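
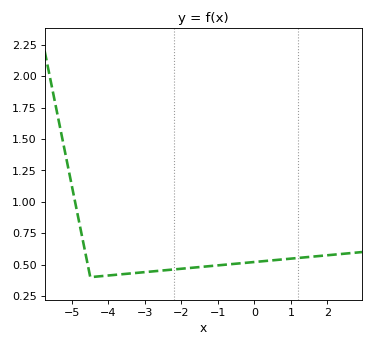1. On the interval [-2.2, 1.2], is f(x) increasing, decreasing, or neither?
increasing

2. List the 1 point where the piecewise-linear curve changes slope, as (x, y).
(-4.5, 0.4)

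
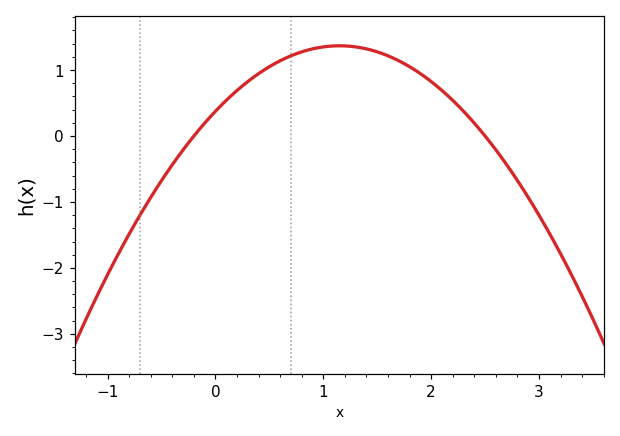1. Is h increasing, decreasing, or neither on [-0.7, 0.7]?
increasing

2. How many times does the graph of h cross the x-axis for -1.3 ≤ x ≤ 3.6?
2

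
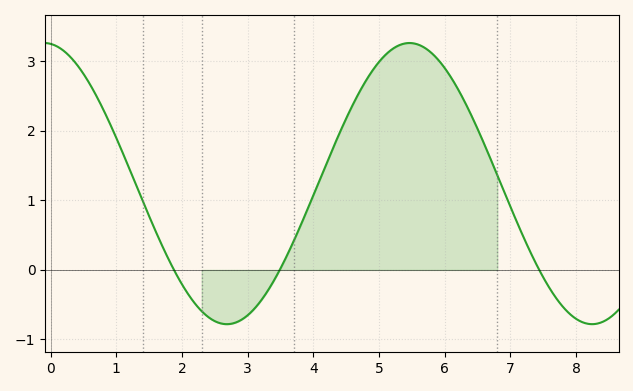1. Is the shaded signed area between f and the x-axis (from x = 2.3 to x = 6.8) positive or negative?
positive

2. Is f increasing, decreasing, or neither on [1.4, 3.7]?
neither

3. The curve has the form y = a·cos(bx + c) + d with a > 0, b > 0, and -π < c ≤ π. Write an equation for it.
y = 2.02cos(1.13x + 0.11) + 1.24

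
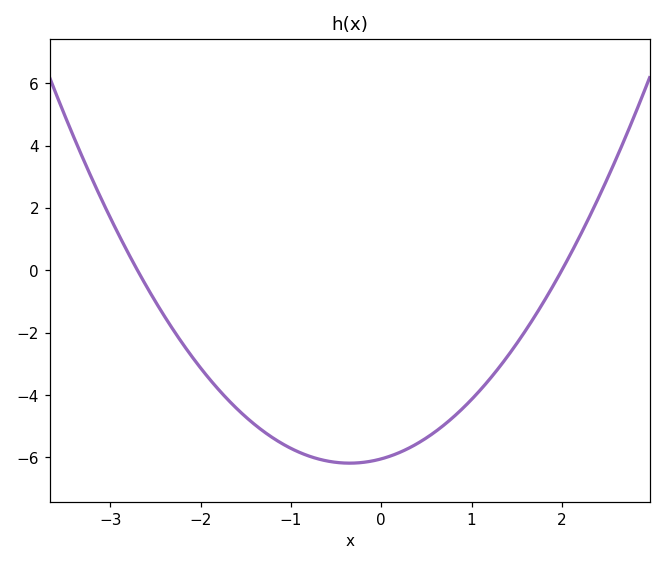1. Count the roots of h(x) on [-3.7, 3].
2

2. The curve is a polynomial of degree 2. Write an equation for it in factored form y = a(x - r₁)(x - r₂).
y = 1.12(x + 2.7)(x - 2)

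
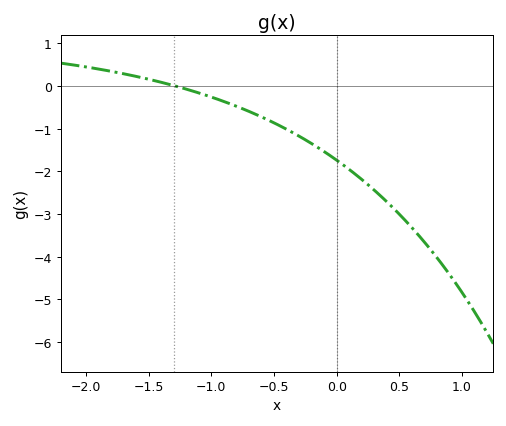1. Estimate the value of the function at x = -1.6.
0.2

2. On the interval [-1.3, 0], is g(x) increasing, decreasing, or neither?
decreasing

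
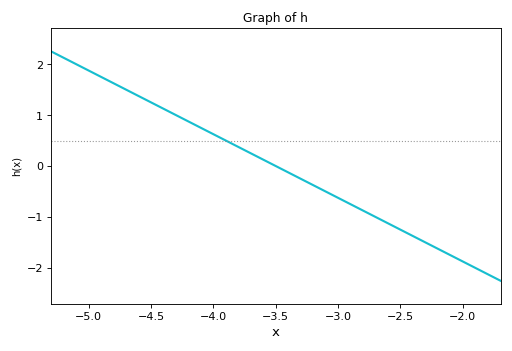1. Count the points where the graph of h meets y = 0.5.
1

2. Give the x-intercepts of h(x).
-3.5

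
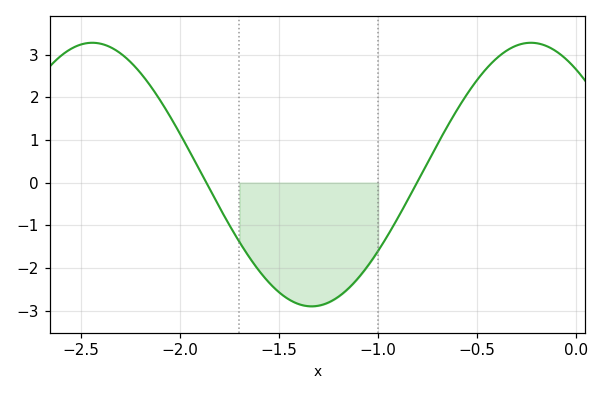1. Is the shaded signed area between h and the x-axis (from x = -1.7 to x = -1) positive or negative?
negative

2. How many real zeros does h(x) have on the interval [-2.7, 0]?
2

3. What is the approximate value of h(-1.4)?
-2.85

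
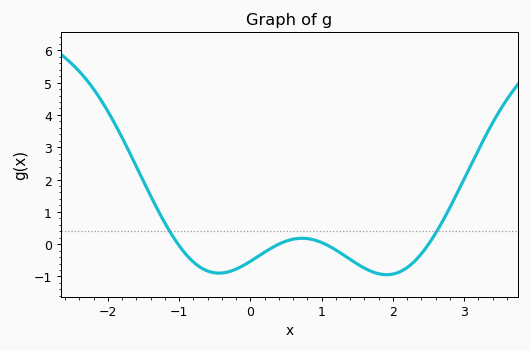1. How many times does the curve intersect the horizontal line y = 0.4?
2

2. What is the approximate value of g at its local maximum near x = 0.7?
0.2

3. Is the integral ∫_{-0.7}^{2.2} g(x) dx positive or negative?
negative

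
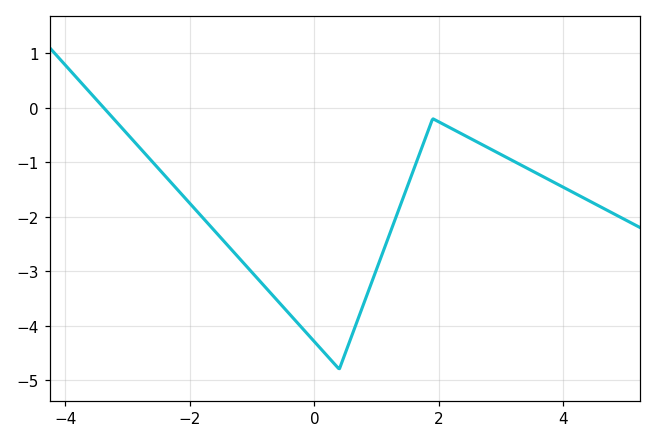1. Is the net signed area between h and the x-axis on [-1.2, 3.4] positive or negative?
negative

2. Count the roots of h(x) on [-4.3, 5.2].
1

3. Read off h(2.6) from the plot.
-0.62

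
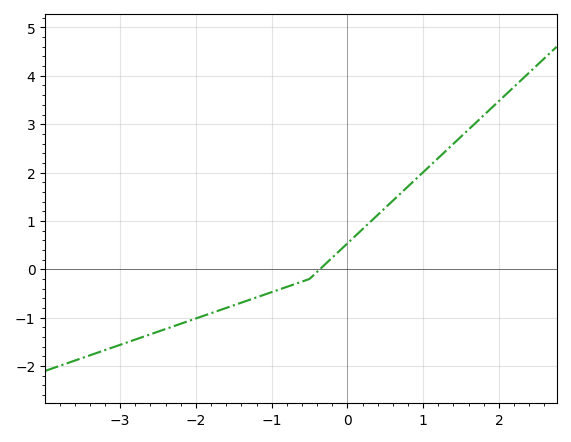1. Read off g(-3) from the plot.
-1.6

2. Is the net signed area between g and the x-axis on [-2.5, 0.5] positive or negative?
negative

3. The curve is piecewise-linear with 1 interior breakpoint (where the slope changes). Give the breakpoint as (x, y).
(-0.5, -0.2)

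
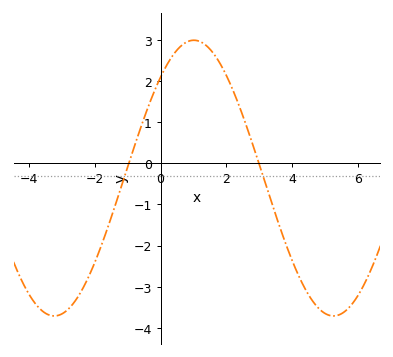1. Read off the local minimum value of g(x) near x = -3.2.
-3.7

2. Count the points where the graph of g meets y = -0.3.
2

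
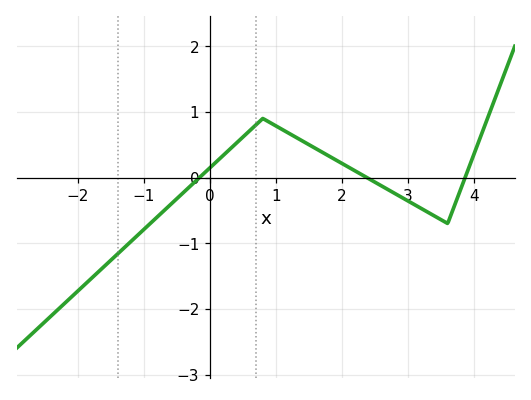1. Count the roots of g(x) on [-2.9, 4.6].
3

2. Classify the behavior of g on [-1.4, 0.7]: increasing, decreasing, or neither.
increasing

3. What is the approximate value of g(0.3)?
0.4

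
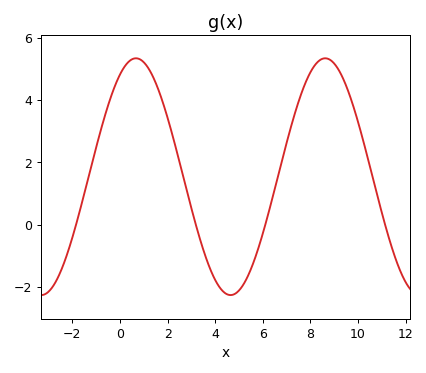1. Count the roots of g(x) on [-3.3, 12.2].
4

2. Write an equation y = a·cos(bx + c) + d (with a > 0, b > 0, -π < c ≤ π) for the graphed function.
y = 3.8cos(0.79x - 0.53) + 1.54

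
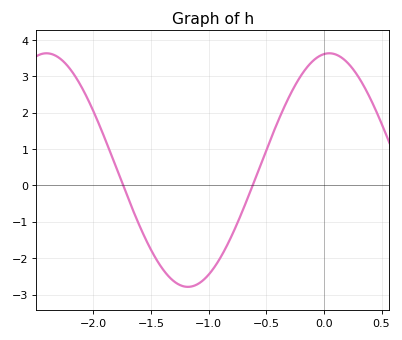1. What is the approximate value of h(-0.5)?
1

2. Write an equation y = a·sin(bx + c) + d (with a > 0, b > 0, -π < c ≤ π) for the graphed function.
y = 3.21sin(2.6x + 1.5) + 0.42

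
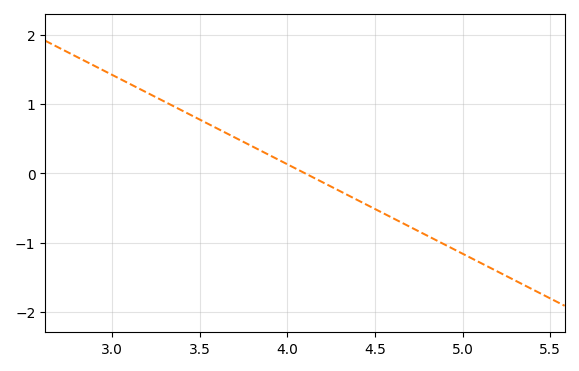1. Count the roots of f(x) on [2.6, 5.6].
1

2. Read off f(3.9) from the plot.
0.3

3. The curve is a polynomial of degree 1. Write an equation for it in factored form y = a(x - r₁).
y = -1.29(x - 4.1)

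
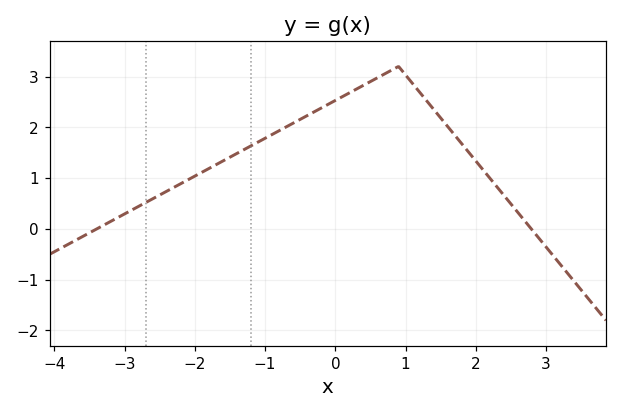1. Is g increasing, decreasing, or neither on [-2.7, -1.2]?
increasing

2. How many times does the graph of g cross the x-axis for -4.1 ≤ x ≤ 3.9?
2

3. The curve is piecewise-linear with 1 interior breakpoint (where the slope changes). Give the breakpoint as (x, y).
(0.9, 3.2)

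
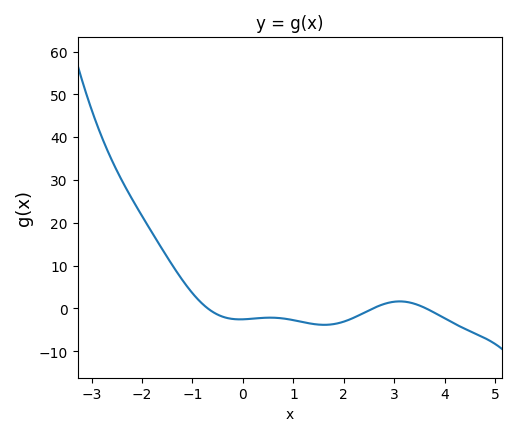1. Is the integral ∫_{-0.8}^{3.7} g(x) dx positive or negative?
negative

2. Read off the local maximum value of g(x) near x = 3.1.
1.65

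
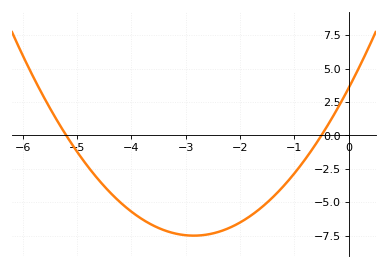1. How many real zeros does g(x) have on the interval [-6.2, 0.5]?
2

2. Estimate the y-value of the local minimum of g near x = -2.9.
-7.6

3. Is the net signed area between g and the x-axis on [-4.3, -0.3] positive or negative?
negative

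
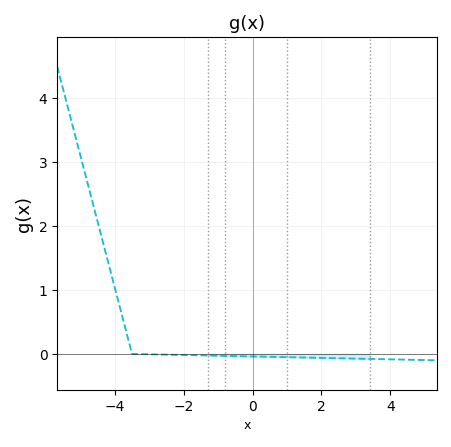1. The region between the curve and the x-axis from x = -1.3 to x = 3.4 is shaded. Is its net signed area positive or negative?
negative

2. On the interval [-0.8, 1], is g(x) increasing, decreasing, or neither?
decreasing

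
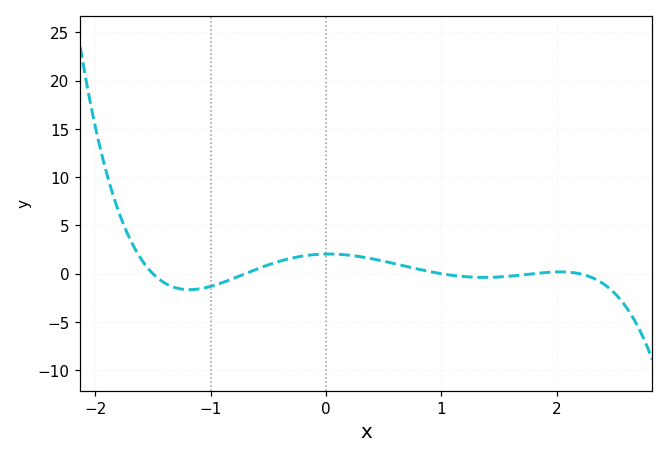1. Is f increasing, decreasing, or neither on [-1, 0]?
increasing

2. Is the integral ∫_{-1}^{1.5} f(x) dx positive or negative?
positive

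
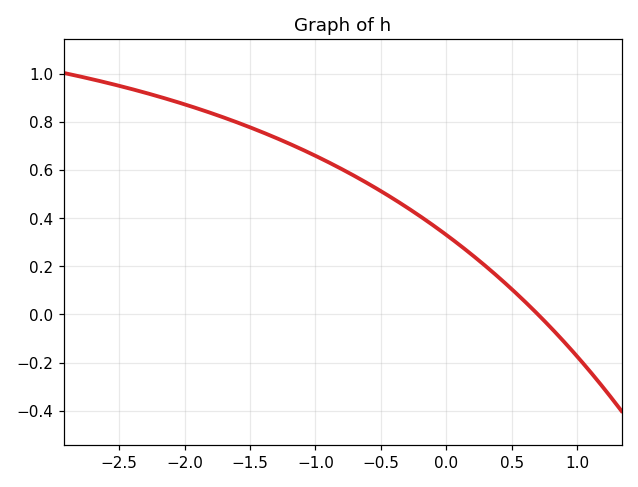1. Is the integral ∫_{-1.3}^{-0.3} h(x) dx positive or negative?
positive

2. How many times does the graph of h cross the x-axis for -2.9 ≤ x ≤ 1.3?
1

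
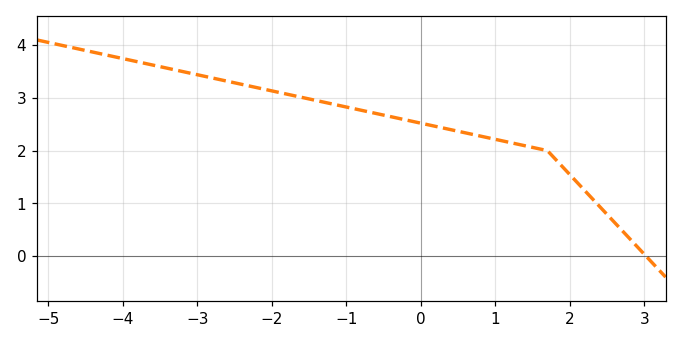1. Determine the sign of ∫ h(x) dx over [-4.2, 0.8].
positive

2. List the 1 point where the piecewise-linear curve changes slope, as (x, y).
(1.7, 2)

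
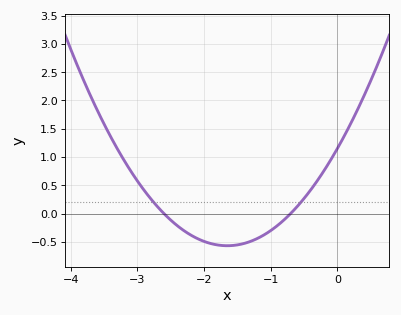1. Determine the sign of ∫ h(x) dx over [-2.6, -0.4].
negative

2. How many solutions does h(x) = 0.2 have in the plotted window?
2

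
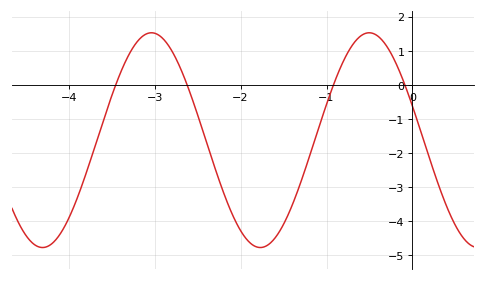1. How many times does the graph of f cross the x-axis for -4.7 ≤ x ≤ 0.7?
4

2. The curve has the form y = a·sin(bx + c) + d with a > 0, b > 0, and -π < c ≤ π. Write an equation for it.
y = 3.15sin(2.48x + 2.82) - 1.62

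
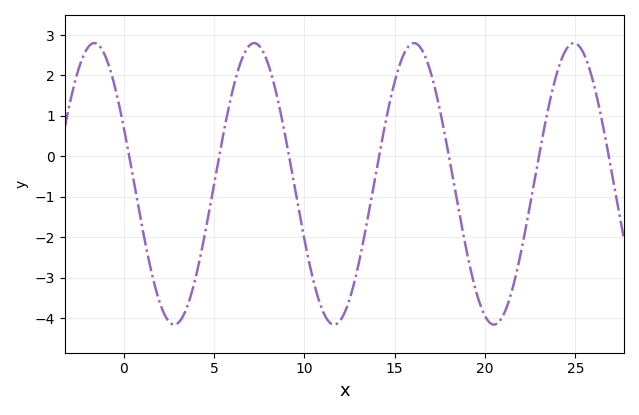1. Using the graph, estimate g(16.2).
2.78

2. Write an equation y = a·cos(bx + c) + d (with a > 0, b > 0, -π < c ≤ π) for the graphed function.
y = 3.48cos(0.71x + 1.16) - 0.68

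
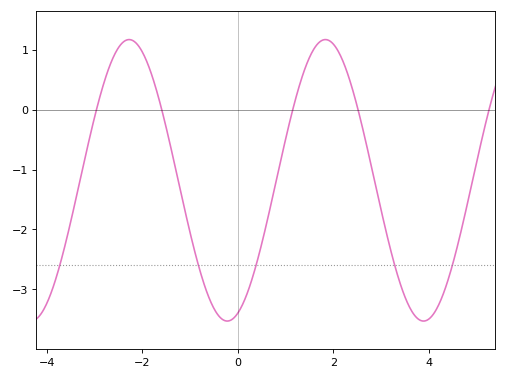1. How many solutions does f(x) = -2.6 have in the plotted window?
5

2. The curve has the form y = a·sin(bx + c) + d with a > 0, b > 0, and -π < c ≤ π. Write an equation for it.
y = 2.35sin(1.53x - 1.23) - 1.18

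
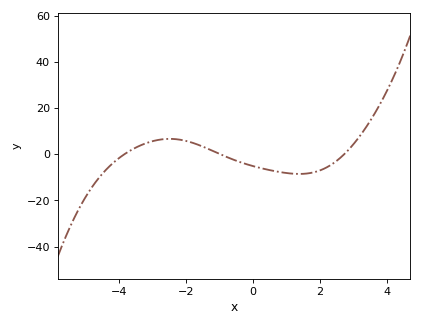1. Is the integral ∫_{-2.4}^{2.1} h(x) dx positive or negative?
negative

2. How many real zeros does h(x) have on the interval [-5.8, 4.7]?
3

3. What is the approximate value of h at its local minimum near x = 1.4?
-8.49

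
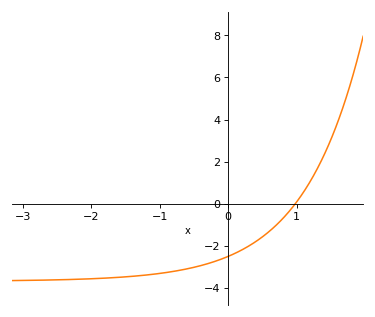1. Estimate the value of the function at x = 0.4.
-1.8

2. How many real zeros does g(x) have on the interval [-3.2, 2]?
1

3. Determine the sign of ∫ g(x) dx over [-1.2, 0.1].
negative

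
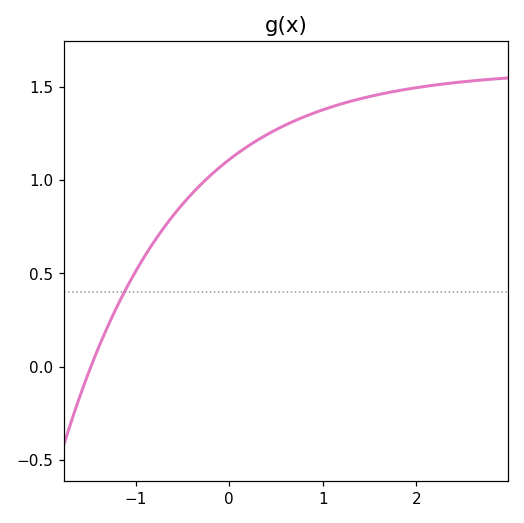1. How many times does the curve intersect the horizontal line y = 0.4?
1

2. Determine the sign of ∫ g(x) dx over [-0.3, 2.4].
positive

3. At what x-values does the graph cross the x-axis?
-1.48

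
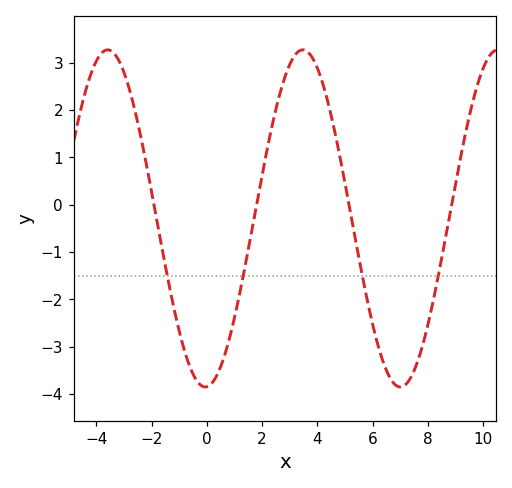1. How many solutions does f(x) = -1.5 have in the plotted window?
4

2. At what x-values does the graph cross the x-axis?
-2, 1.8, 5.2, 8.8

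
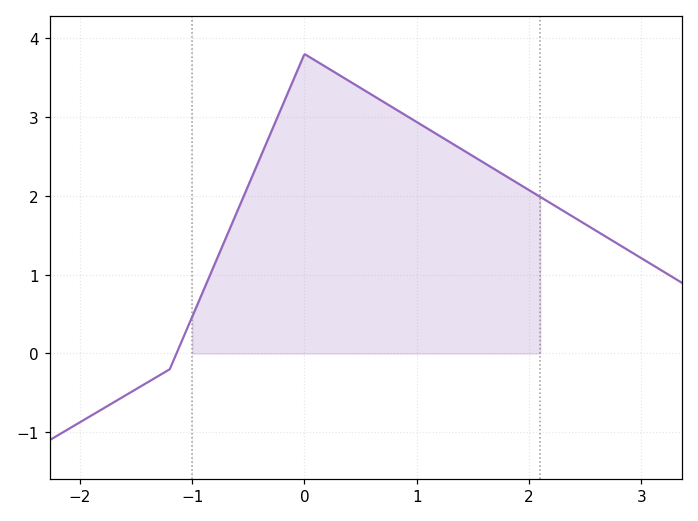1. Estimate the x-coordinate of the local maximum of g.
0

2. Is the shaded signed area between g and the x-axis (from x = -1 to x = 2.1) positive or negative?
positive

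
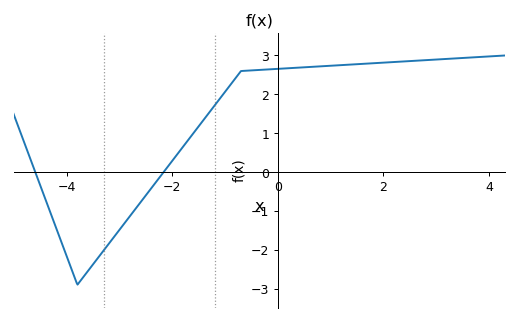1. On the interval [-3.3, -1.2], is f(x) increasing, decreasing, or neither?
increasing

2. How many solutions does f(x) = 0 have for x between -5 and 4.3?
2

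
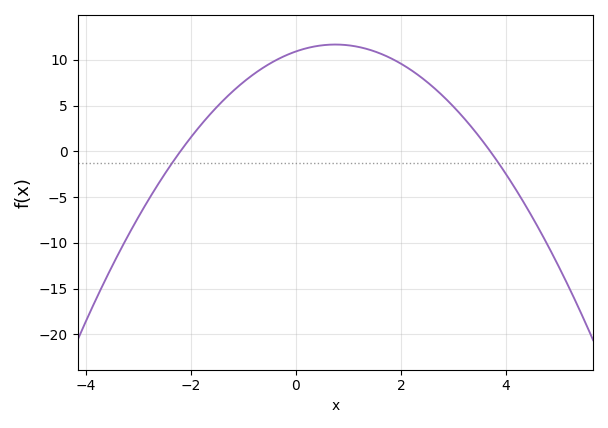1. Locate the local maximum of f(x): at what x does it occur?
0.8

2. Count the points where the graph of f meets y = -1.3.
2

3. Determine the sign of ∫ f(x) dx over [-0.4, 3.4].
positive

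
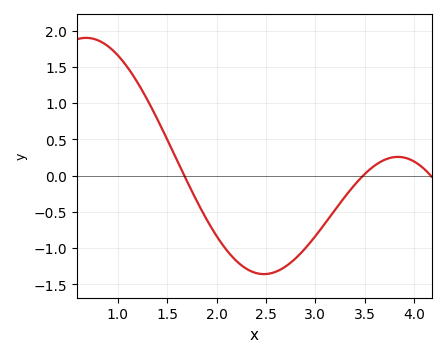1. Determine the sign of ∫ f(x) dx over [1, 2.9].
negative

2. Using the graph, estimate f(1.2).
1.28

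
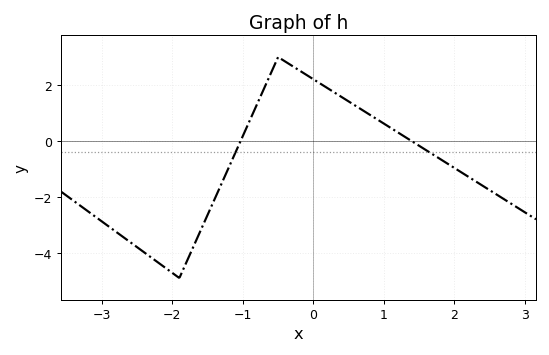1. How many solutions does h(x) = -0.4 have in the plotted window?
2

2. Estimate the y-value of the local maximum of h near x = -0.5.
3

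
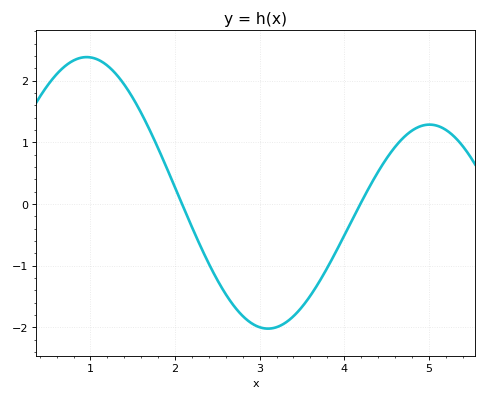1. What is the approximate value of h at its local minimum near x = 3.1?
-2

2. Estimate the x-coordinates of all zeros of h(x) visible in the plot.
2.1, 4.2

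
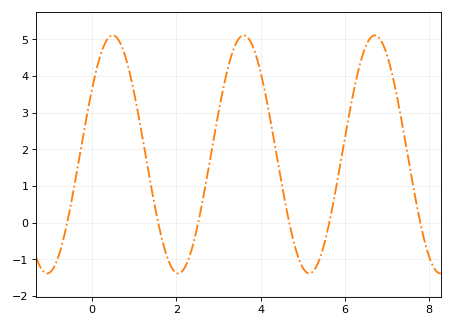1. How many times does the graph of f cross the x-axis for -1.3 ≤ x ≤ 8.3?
6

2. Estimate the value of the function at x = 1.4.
1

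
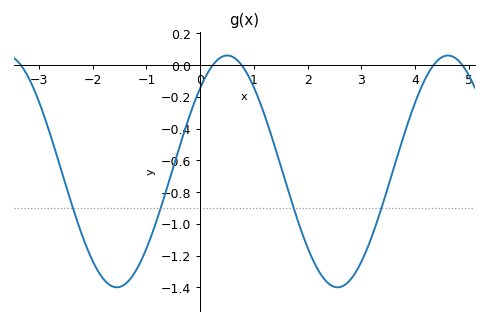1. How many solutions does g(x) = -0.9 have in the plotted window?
4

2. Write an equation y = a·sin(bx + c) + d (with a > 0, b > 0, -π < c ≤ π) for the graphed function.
y = 0.73sin(1.53x + 0.802) - 0.67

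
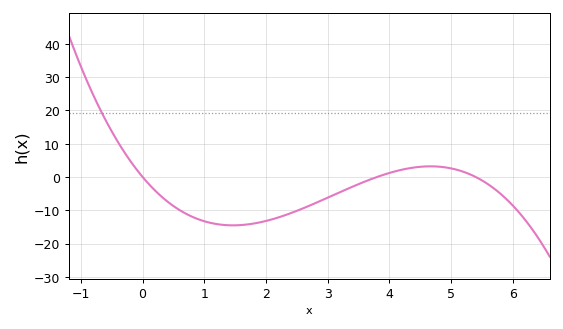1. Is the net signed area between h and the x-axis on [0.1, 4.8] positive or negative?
negative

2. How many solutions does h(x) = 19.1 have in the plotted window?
1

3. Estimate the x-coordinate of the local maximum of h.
4.67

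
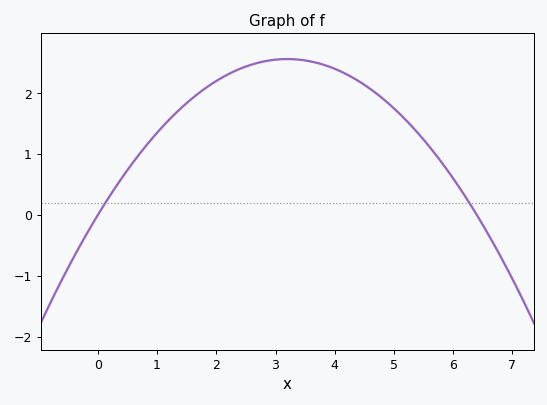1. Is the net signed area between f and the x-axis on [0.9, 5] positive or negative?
positive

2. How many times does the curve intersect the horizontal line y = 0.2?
2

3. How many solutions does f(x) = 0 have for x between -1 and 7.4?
2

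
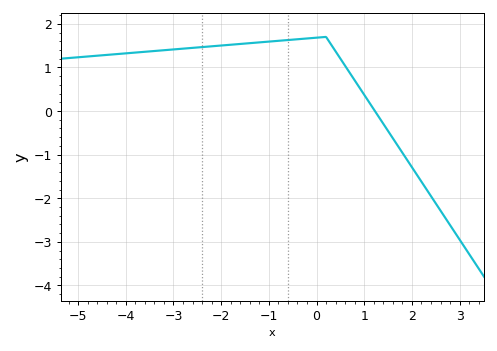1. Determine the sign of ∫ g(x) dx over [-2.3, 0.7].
positive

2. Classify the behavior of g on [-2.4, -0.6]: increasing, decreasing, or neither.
increasing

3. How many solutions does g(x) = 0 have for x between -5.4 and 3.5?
1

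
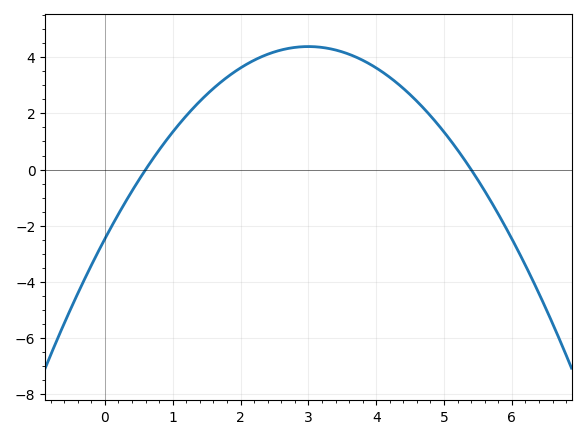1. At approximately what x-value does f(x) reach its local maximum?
3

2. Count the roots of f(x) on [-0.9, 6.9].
2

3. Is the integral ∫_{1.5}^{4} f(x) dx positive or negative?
positive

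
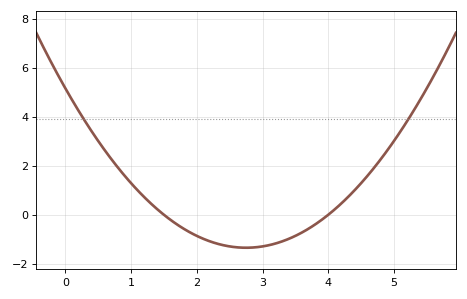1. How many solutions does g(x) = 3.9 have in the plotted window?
2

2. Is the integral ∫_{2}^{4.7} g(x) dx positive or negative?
negative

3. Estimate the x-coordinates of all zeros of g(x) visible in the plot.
1.5, 4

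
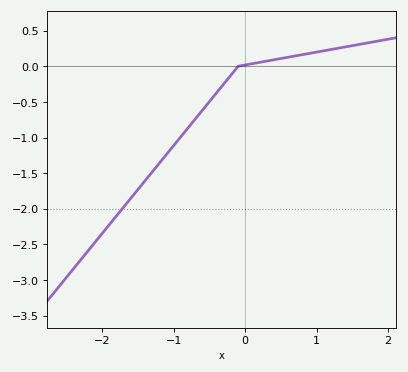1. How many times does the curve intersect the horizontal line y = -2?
1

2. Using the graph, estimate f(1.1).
0.217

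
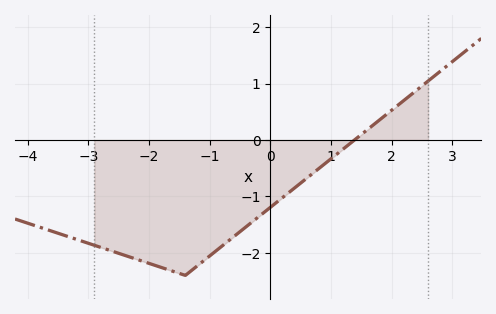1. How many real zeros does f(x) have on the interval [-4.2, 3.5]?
1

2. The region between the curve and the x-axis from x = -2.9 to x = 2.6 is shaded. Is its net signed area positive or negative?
negative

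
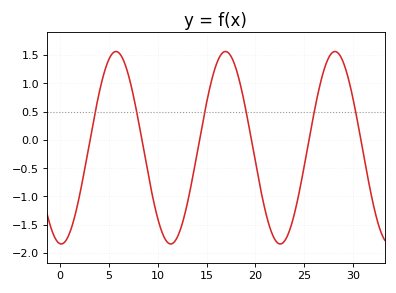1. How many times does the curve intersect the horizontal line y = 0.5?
6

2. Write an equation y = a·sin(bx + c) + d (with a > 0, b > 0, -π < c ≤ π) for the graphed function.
y = 1.7sin(0.56x - 1.63) - 0.14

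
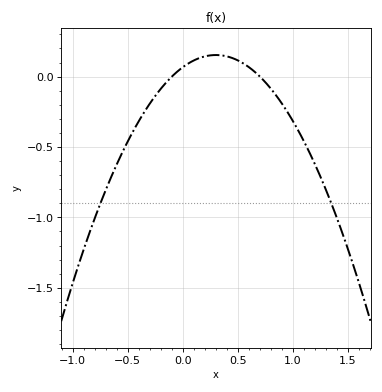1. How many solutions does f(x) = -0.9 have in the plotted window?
2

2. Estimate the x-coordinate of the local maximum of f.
0.3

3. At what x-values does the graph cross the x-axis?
-0.1, 0.7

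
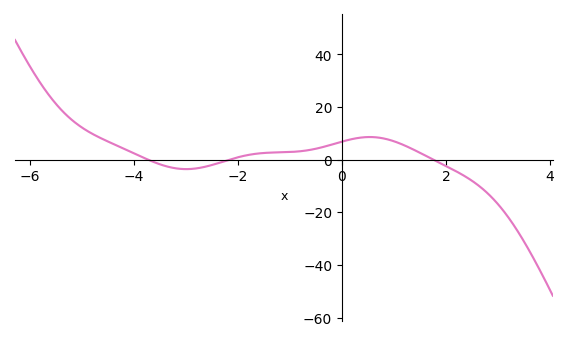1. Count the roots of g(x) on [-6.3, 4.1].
3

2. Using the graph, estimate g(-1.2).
2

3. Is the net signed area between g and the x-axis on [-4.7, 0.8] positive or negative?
positive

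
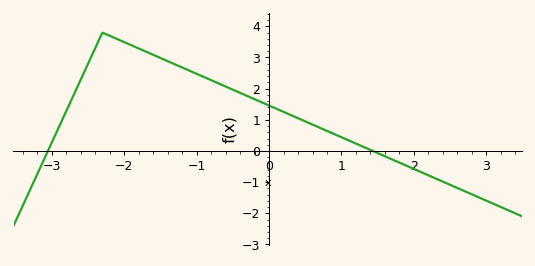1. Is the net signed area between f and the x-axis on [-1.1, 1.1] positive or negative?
positive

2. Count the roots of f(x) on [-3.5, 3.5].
2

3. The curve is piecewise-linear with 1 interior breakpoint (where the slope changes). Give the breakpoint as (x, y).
(-2.3, 3.8)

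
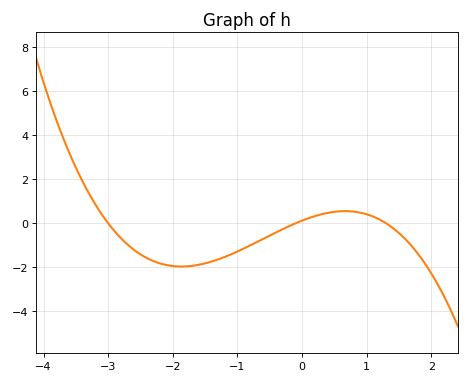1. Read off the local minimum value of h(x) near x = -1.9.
-1.97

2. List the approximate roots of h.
-3, -0.1, 1.3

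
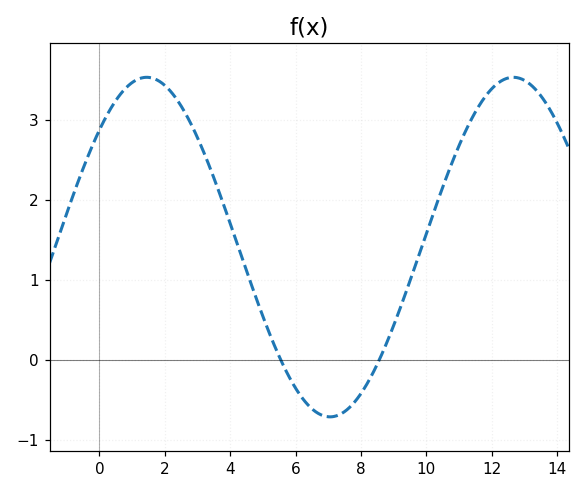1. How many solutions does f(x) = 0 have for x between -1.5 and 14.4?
2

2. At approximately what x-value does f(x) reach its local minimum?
7.05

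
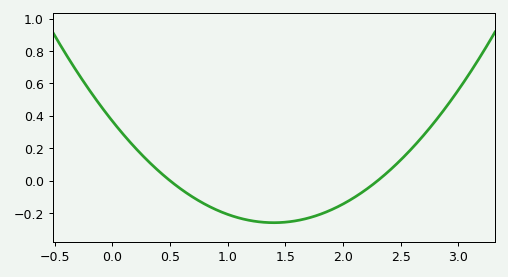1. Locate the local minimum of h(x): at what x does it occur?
1.4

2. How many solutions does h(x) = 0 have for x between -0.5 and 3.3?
2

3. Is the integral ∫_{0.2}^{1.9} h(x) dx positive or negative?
negative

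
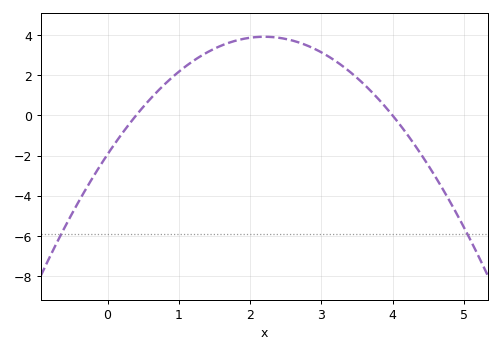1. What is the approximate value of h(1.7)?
3.62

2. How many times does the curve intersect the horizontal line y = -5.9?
2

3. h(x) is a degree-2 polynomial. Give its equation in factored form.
y = -1.21(x - 0.4)(x - 4)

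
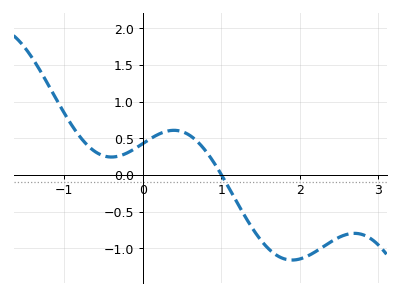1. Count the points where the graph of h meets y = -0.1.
1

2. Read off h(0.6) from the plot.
0.55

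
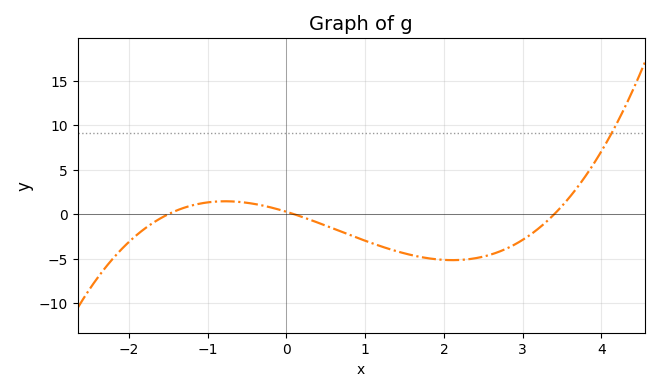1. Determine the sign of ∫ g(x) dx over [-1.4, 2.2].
negative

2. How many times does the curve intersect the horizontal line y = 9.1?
1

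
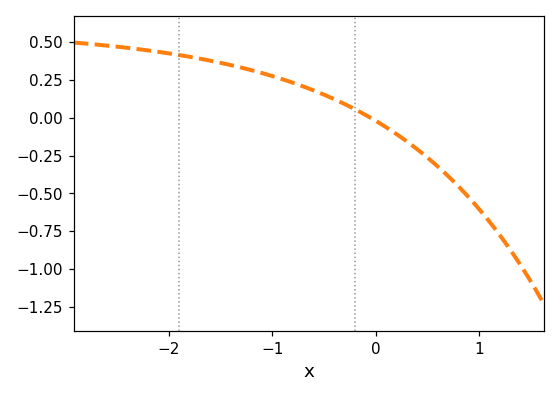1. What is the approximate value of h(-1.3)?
0.34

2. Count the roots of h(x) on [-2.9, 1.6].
1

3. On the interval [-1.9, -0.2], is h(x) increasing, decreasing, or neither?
decreasing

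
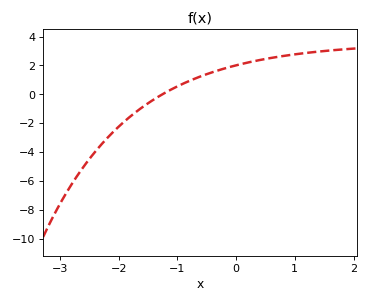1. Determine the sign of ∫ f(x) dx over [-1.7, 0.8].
positive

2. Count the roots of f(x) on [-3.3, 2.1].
1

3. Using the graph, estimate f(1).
2.77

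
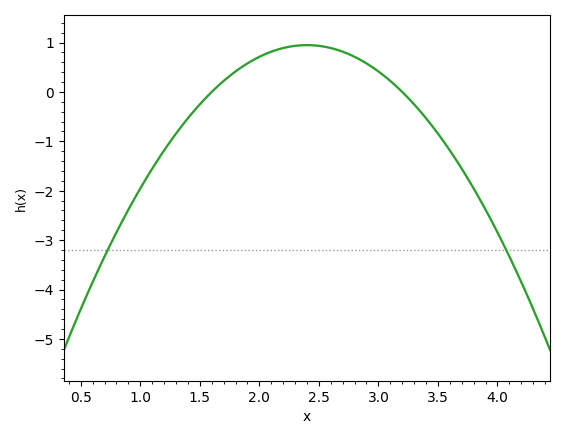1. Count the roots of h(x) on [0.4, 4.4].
2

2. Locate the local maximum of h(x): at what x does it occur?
2.4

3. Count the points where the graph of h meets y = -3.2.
2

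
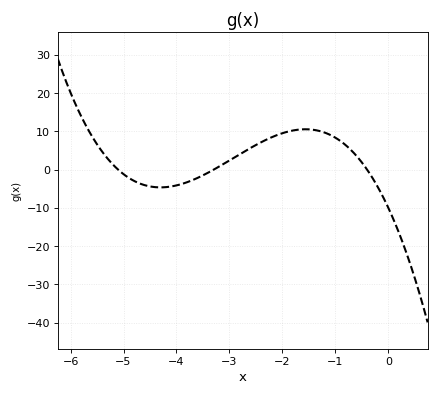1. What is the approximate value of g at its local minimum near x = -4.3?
-4.62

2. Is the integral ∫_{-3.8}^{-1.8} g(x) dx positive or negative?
positive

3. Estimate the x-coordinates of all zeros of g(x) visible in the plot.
-5.1, -3.3, -0.4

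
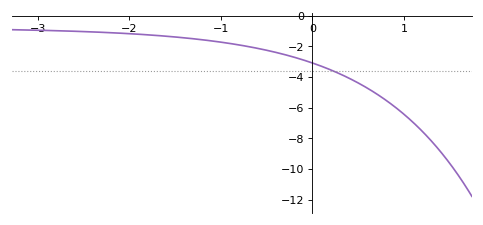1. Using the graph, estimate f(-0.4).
-2.4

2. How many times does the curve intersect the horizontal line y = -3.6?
1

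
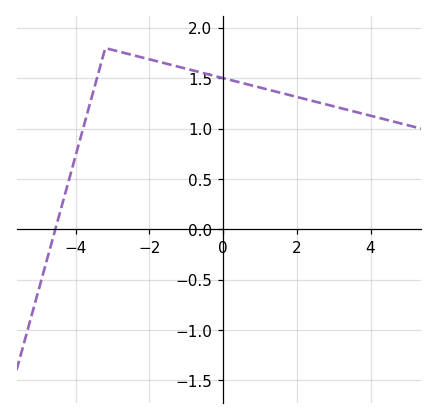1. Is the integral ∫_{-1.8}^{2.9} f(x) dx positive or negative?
positive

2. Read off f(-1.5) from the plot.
1.64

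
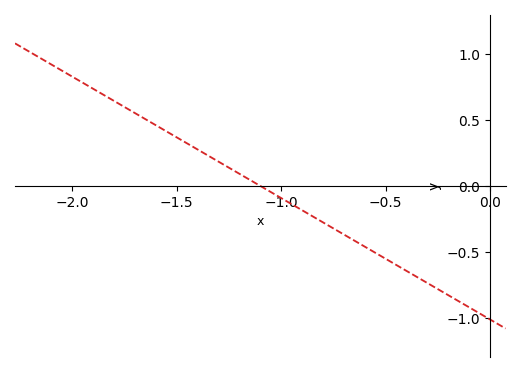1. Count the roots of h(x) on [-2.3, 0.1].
1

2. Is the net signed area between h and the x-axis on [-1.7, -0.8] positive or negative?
positive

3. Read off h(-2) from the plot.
0.828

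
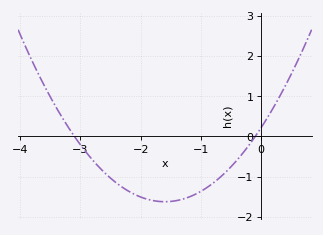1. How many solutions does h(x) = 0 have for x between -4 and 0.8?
2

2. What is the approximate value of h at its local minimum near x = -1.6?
-1.62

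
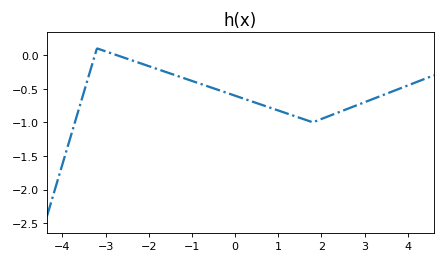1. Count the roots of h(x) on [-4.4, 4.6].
2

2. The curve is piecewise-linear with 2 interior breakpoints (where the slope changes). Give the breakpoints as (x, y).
(-3.2, 0.1); (1.8, -1)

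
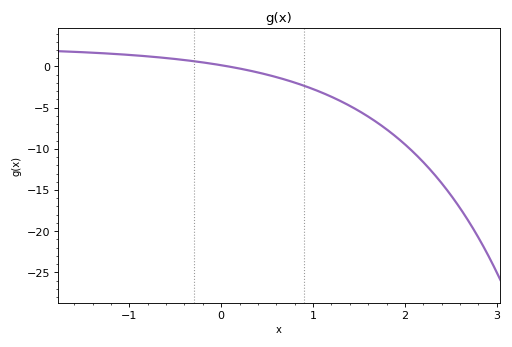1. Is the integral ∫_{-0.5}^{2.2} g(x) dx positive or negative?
negative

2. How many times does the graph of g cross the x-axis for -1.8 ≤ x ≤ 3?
1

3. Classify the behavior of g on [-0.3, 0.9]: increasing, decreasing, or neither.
decreasing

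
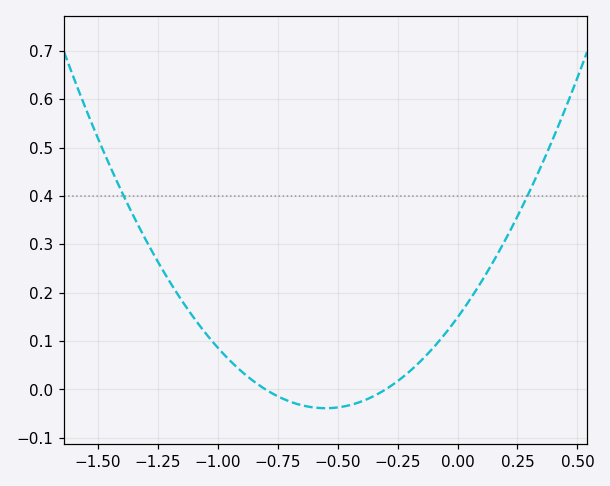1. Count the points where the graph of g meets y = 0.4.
2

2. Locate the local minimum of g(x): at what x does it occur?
-0.55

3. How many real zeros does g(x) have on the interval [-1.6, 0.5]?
2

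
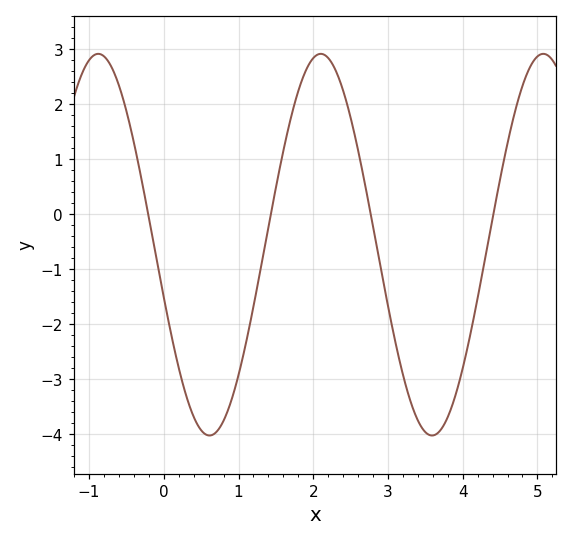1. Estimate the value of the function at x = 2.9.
-0.948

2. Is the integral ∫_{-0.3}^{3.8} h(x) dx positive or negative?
negative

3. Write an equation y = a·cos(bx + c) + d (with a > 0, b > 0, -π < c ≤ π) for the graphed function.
y = 3.47cos(2.11x + 1.85) - 0.55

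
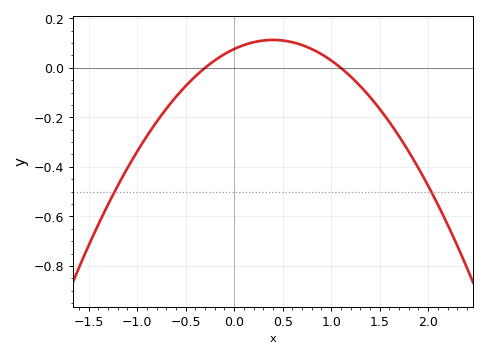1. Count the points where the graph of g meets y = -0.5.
2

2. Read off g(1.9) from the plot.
-0.405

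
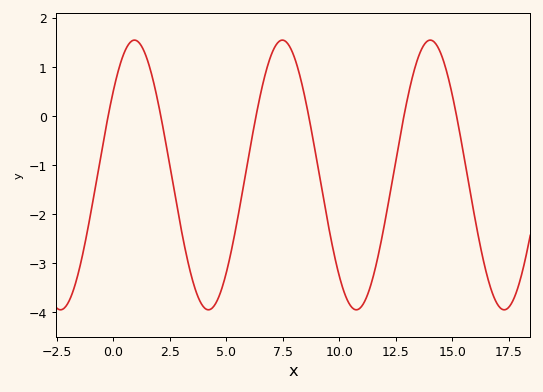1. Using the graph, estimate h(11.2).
-3.7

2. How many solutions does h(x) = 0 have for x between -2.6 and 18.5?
6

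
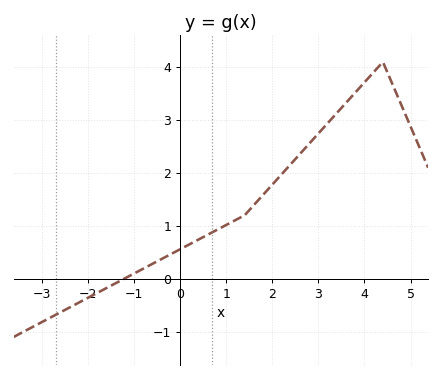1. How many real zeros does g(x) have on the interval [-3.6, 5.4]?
1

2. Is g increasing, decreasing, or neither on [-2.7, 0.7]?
increasing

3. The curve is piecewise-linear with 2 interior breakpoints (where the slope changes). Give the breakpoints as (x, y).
(1.4, 1.2); (4.4, 4.1)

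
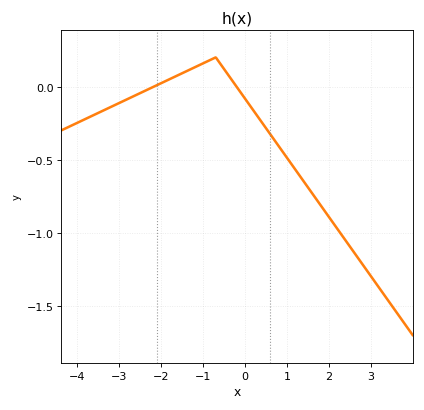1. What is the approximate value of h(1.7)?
-0.771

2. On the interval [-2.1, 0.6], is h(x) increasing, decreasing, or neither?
neither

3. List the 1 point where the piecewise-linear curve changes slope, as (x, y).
(-0.7, 0.2)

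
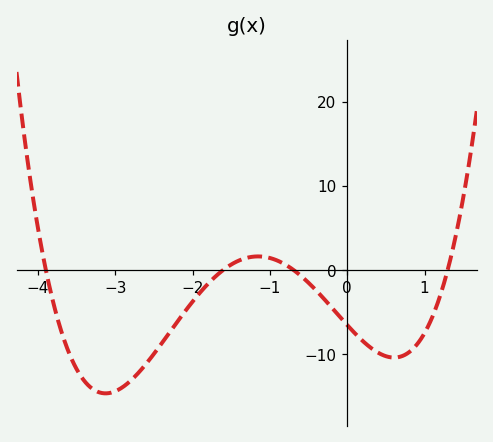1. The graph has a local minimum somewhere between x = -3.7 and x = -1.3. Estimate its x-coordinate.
-3.1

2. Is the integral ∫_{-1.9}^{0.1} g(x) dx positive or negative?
negative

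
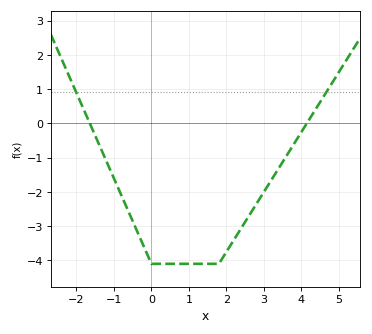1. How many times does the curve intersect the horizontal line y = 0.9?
2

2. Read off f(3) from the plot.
-2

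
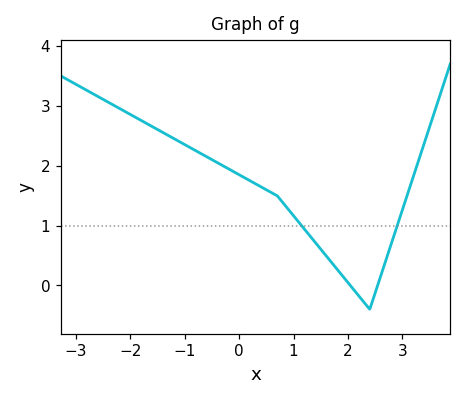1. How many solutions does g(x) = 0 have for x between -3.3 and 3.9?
2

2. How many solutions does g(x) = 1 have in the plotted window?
2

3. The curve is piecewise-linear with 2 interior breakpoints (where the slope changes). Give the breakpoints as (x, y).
(0.7, 1.5); (2.4, -0.4)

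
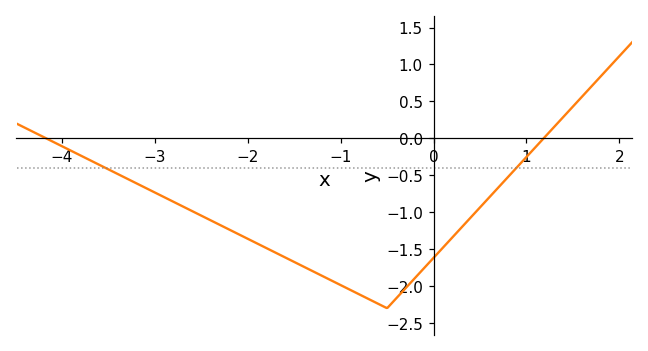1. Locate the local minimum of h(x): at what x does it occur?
-0.5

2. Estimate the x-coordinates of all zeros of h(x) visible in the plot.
-4.17, 1.19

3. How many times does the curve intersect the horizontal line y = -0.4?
2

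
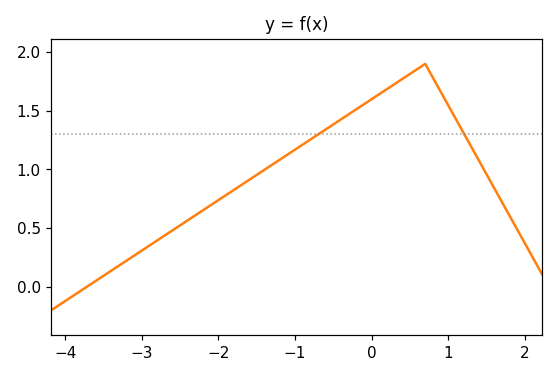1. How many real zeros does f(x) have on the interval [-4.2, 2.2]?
1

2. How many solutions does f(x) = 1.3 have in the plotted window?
2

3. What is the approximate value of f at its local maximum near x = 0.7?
1.9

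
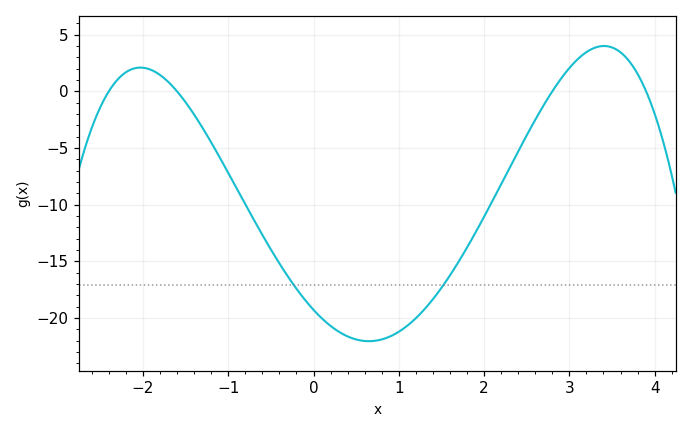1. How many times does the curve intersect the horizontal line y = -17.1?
2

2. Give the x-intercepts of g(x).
-2.4, -1.6, 2.8, 3.9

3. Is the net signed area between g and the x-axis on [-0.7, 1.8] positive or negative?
negative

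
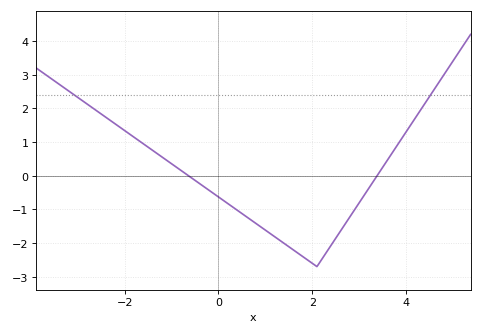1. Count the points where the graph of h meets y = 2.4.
2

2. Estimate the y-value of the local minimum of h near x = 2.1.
-2.7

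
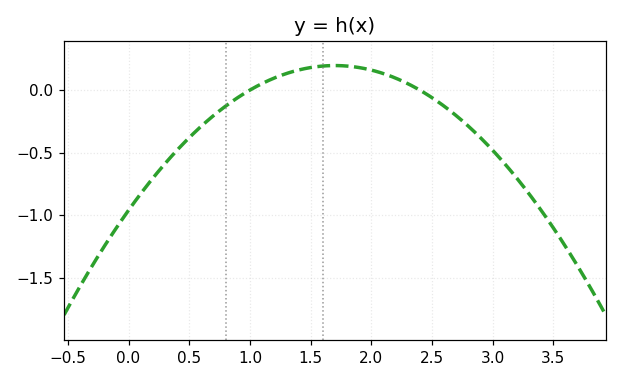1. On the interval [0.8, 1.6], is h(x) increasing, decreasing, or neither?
increasing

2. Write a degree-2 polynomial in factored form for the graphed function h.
y = -0.4(x - 1)(x - 2.4)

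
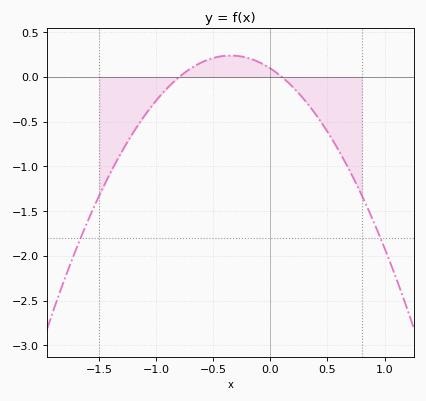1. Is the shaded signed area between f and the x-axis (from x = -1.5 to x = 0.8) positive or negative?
negative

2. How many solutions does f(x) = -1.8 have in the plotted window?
2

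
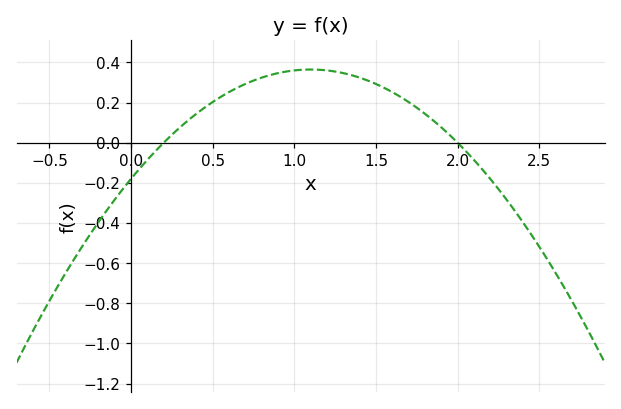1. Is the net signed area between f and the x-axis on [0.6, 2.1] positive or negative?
positive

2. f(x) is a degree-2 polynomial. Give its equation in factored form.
y = -0.45(x - 0.2)(x - 2)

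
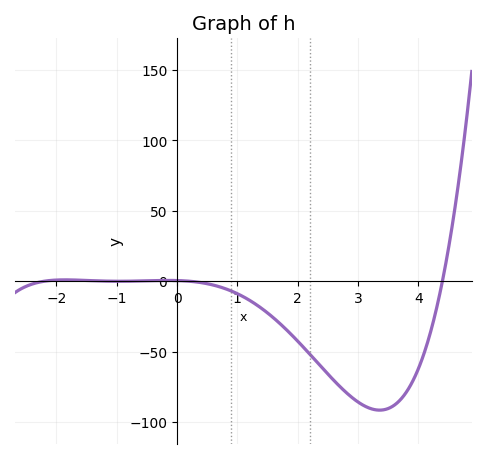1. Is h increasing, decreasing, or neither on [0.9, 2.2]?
decreasing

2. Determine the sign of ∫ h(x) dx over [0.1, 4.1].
negative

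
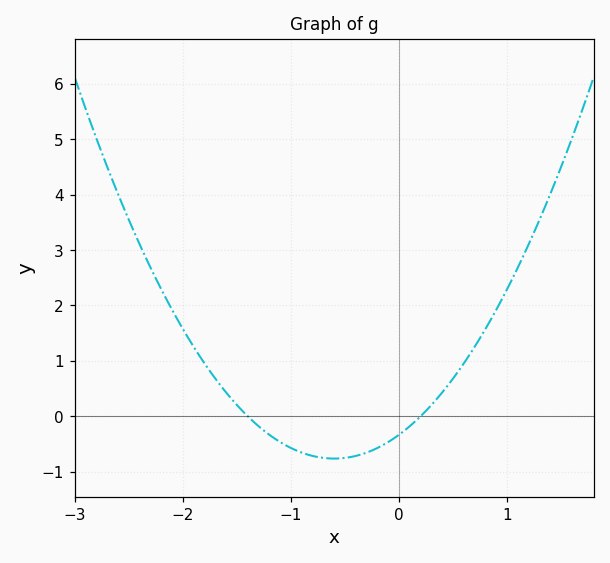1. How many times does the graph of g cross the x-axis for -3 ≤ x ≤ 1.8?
2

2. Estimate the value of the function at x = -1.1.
-0.464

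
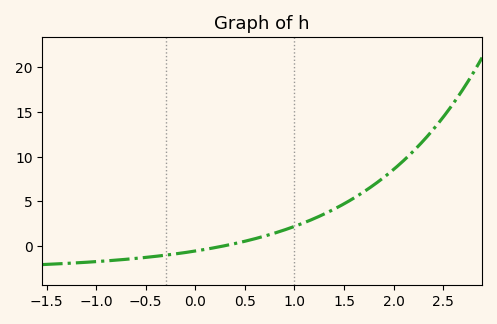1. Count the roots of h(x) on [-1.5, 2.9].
1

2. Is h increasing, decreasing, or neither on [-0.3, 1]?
increasing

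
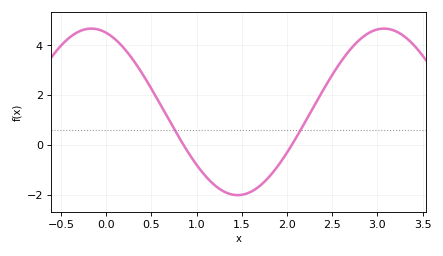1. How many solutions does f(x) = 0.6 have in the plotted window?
2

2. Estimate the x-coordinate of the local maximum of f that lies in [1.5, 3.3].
3.1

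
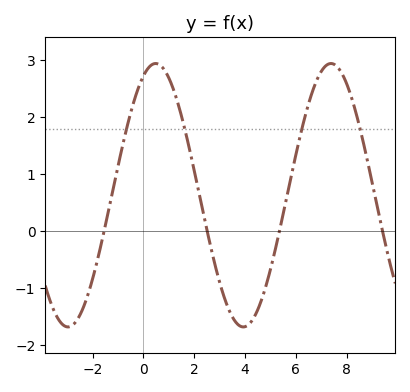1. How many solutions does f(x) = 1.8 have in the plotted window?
4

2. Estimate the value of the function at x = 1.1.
2.6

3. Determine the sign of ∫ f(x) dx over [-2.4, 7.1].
positive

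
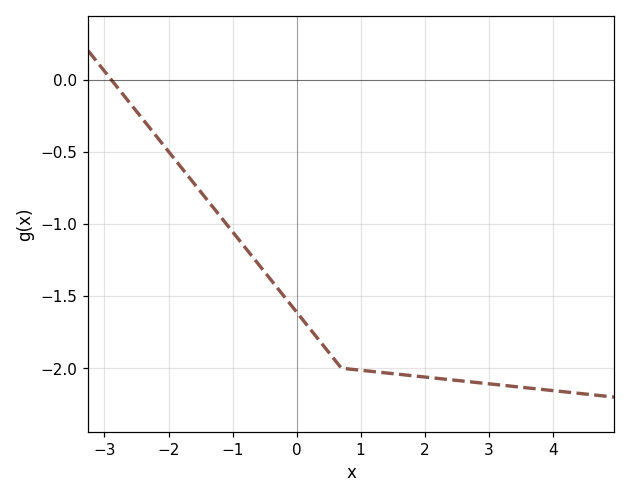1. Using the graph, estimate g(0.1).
-1.65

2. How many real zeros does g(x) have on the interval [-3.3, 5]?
1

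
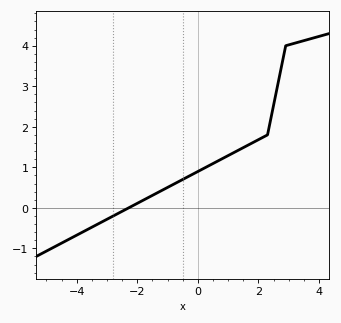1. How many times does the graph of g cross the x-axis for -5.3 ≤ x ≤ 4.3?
1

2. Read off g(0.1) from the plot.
0.936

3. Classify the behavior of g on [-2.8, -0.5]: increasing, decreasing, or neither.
increasing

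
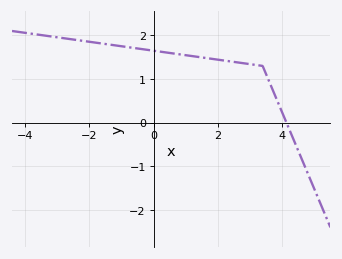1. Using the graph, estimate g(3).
1.34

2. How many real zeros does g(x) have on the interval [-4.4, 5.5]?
1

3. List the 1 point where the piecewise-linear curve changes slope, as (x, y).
(3.4, 1.3)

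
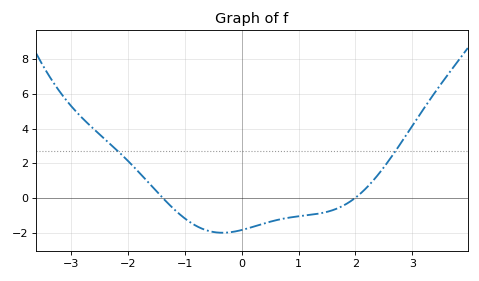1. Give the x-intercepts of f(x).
-1.4, 2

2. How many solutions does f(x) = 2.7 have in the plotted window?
2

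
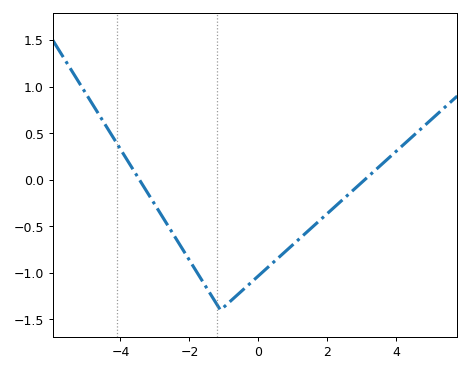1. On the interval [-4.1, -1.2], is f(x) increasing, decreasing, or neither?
decreasing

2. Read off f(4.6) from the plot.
0.5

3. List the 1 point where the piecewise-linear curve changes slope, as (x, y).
(-1.1, -1.4)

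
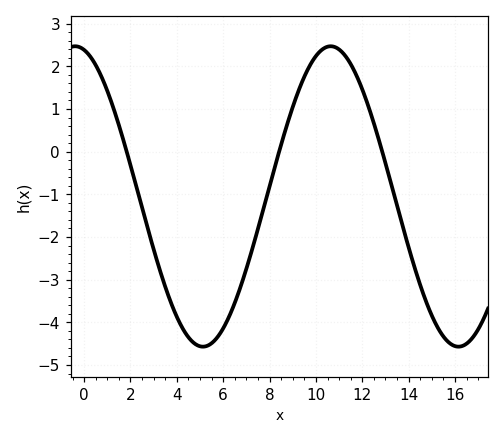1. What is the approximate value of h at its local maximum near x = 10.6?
2.5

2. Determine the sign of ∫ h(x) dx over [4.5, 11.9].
negative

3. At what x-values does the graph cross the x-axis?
2, 8.5, 13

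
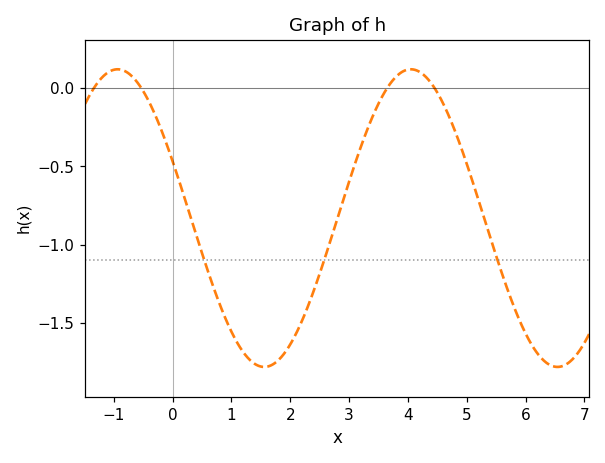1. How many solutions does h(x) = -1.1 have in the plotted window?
3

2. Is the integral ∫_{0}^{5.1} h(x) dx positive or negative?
negative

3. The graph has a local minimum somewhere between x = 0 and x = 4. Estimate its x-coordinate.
1.6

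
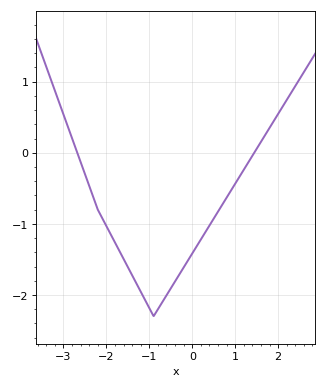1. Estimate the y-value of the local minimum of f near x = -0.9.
-2.3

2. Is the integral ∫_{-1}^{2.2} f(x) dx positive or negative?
negative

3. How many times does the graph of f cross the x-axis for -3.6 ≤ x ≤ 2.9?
2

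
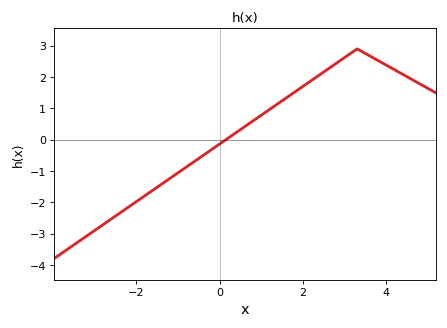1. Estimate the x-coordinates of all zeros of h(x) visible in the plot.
0.147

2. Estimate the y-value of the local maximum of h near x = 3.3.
2.9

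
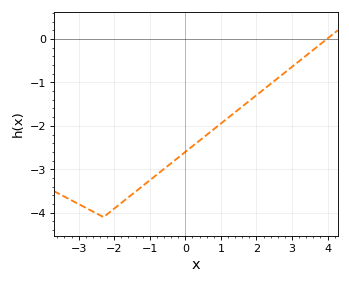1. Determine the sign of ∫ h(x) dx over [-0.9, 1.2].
negative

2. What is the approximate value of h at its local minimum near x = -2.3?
-4.1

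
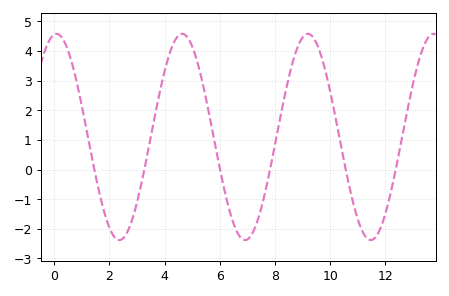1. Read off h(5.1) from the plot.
3.9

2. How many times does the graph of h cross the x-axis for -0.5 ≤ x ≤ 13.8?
6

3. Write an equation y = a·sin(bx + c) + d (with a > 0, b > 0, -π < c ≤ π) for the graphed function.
y = 3.48sin(1.4x + 1.5) + 1.1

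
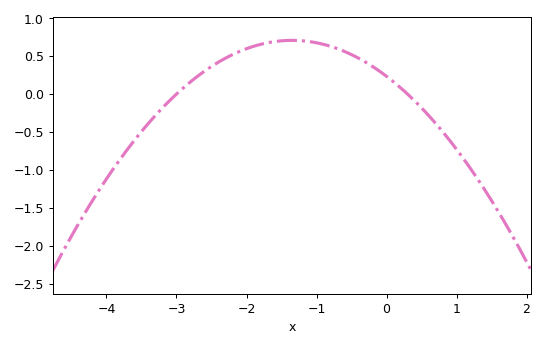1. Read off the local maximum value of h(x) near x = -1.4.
0.708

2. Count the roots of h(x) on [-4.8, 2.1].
2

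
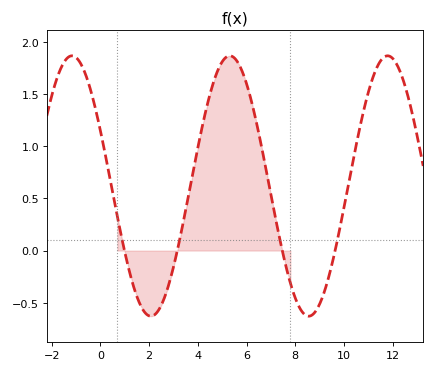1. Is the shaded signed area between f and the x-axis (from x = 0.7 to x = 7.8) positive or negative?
positive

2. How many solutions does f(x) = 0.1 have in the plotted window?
4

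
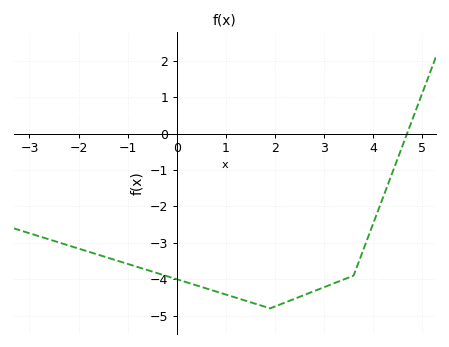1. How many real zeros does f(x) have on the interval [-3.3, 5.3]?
1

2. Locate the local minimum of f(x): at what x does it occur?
1.9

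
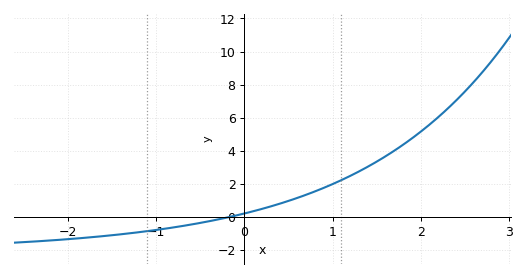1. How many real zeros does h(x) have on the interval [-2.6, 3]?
1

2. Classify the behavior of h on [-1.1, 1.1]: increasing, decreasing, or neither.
increasing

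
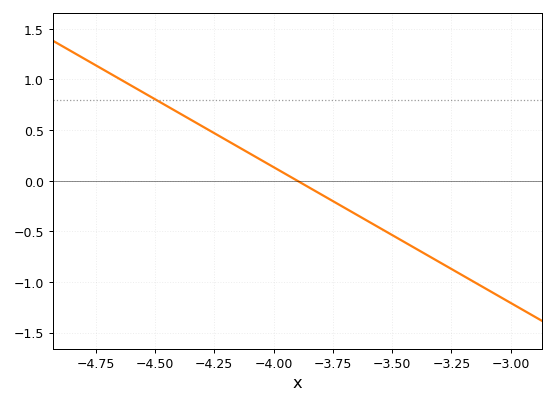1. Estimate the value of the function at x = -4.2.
0.4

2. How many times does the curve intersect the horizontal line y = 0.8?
1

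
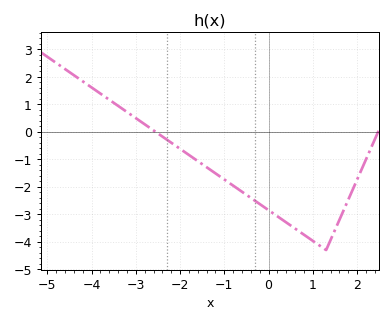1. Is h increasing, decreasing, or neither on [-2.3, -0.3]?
decreasing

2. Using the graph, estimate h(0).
-2.85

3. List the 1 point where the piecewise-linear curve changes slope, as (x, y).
(1.3, -4.3)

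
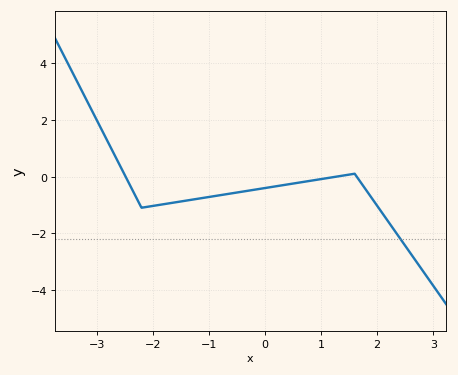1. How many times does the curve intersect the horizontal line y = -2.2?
1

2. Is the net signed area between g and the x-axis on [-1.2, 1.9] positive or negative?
negative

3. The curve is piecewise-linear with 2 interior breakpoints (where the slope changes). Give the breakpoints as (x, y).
(-2.2, -1.1); (1.6, 0.1)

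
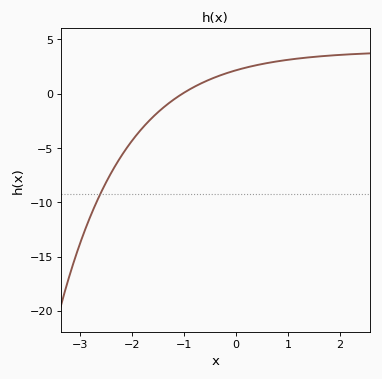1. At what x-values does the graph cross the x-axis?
-1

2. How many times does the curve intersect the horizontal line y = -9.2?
1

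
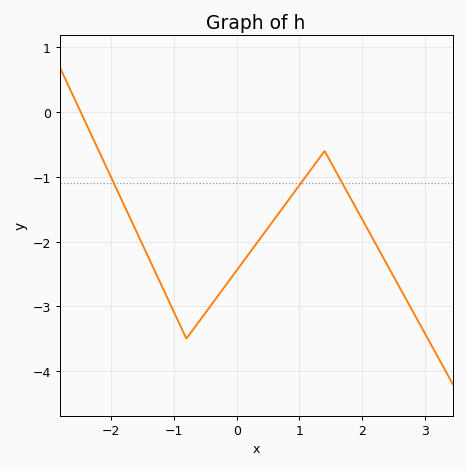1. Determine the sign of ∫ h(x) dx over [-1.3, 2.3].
negative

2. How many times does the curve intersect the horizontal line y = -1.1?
3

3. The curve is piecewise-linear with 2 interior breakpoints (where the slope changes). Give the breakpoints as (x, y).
(-0.8, -3.5); (1.4, -0.6)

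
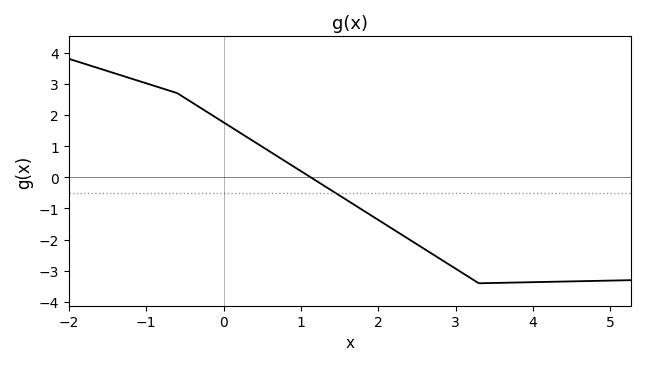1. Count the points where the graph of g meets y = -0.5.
1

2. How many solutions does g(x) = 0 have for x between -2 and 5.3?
1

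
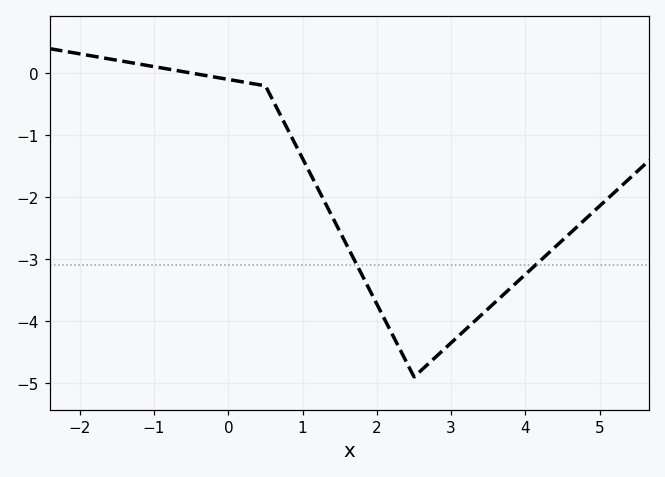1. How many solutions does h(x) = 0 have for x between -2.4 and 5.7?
1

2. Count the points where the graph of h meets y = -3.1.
2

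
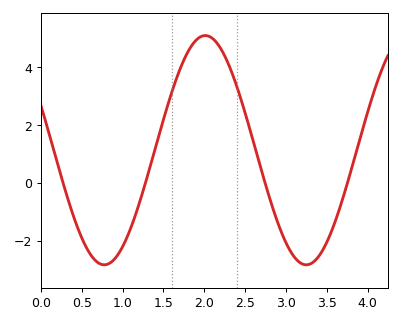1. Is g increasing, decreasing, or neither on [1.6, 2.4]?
neither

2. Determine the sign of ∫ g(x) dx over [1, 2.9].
positive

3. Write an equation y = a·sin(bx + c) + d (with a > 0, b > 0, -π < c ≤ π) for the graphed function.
y = 3.96sin(2.5x + 2.7) + 1.12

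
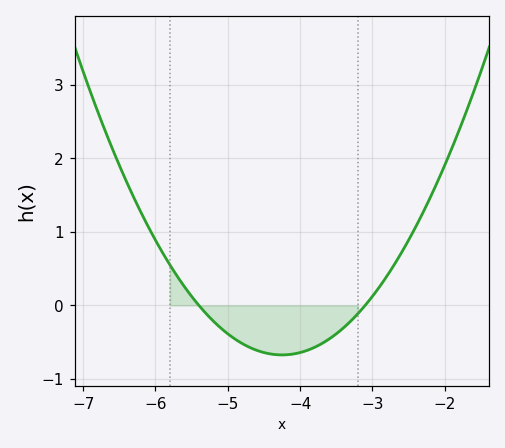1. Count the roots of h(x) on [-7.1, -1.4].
2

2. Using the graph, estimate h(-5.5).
0.122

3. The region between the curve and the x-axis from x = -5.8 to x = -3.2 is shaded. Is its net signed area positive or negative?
negative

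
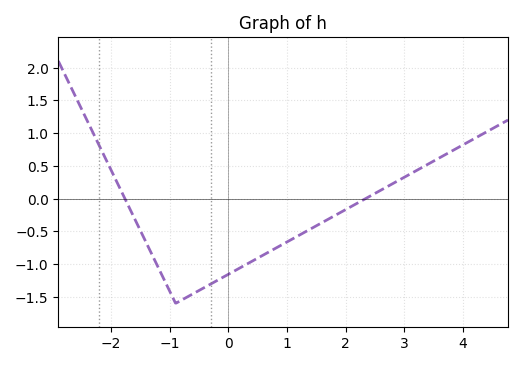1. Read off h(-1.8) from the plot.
0.064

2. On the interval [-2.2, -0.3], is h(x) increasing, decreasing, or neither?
neither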